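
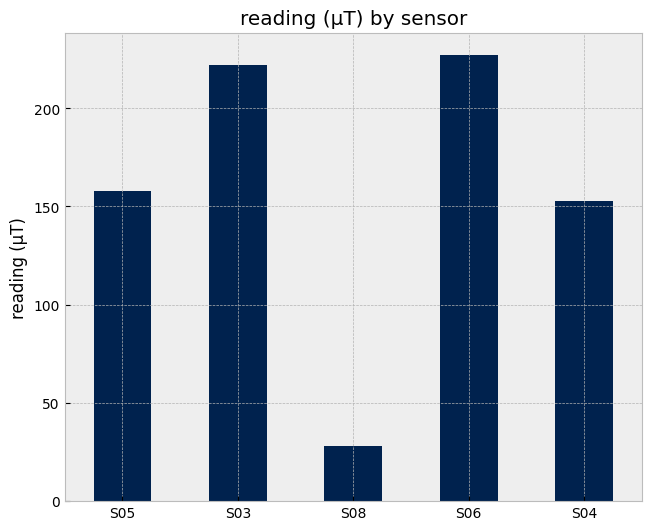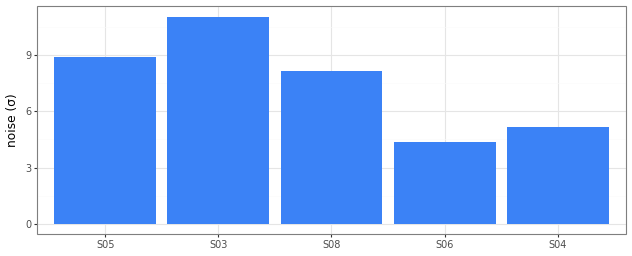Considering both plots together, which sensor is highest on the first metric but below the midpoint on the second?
S06

Chart 2 median noise (σ) ≈ 8; below-median sensors: S06, S04. Among those, S06 has the highest reading (µT) (≈ 225).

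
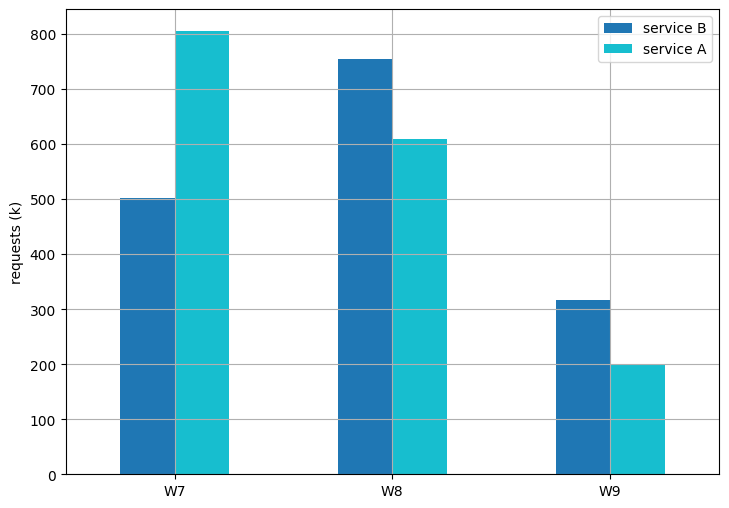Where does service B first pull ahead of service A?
W7: service B ≈ 500 vs service A ≈ 800 (not yet); W8: service B ≈ 800 vs service A ≈ 600 (first crossover).

W8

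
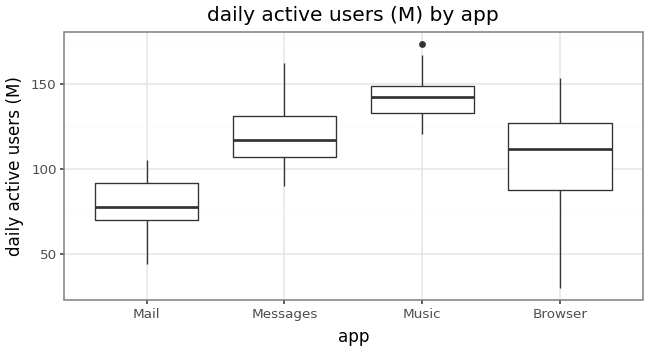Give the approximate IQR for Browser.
≈ 35

Q3 ≈ 125, Q1 ≈ 90; IQR ≈ 35.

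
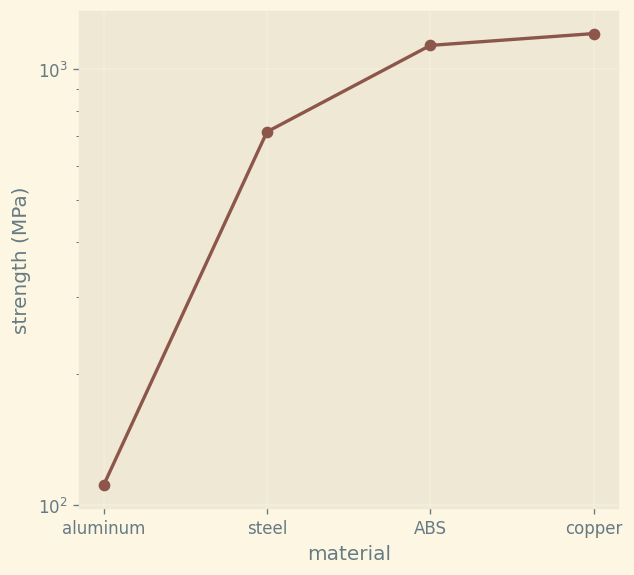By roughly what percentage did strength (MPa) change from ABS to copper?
ABS ≈ 1100, copper ≈ 1200; (1200 − 1100) / 1100 ≈ +9.1%.

≈ +9.1%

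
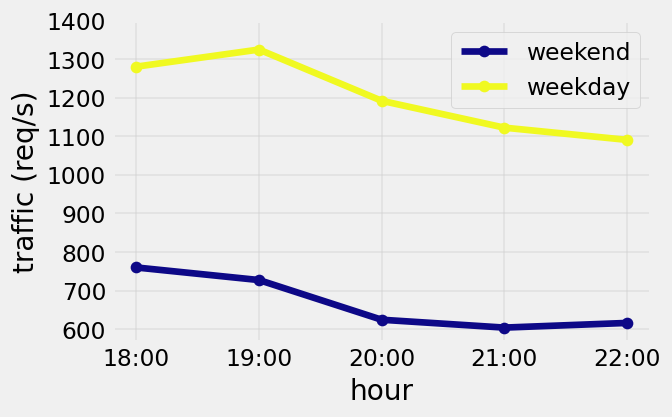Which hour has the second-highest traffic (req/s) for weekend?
Top 3 for weekend: 18:00 ≈ 800, 19:00 ≈ 700, 20:00 ≈ 600.

19:00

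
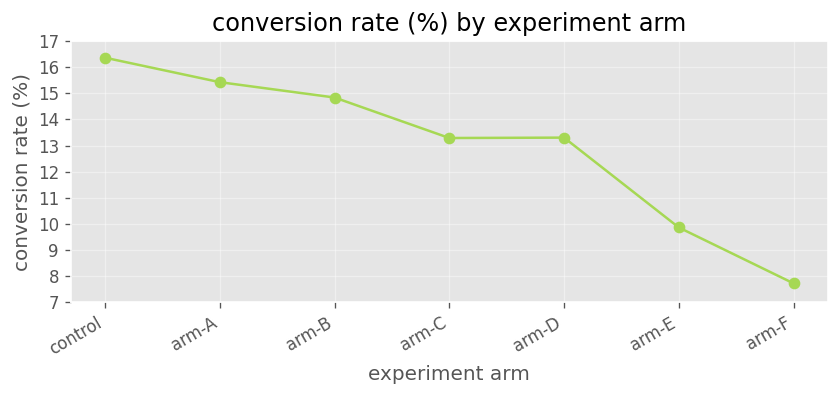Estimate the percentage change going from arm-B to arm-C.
≈ -13.3%

arm-B ≈ 15, arm-C ≈ 13; (13 − 15) / 15 ≈ -13.3%.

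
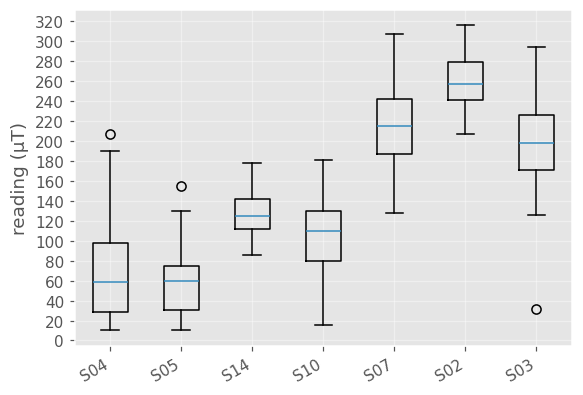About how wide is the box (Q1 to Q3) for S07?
≈ 60

Q3 ≈ 240, Q1 ≈ 180; IQR ≈ 60.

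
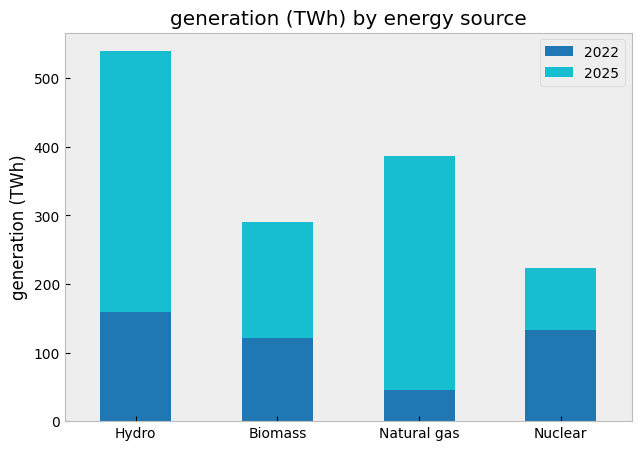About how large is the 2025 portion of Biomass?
≈ 200

2025 top ≈ 300, bottom ≈ 100; segment ≈ 200.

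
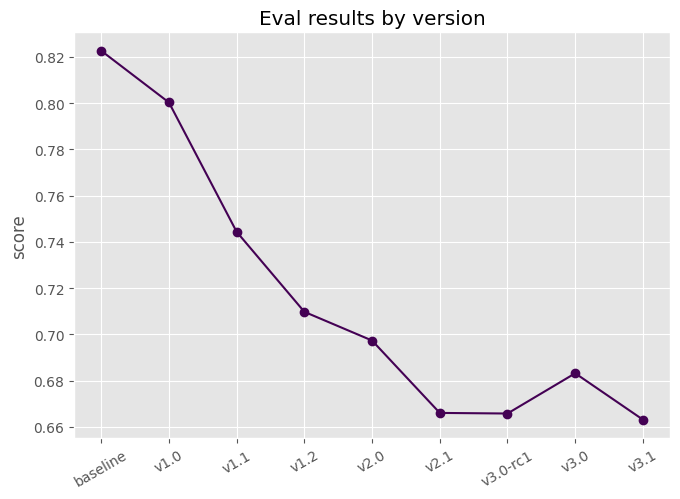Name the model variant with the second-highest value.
v1.0

Top 3: baseline ≈ 0.82, v1.0 ≈ 0.80, v1.1 ≈ 0.74.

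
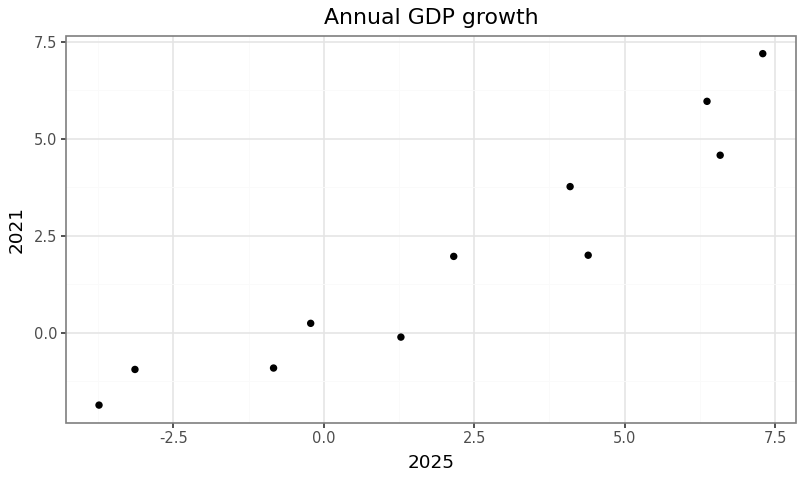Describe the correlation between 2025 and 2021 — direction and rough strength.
Points are positively correlated; strong (|r| ≈ 0.9).

positive, strong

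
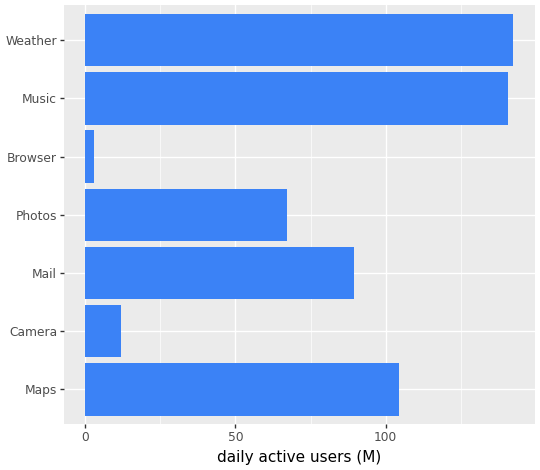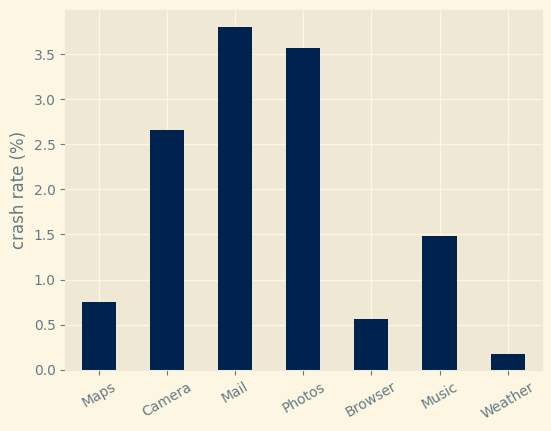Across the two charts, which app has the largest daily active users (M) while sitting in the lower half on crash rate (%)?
Chart 2 median crash rate (%) ≈ 1.5; below-median apps: Maps, Browser, Weather. Among those, Weather has the highest daily active users (M) (≈ 140).

Weather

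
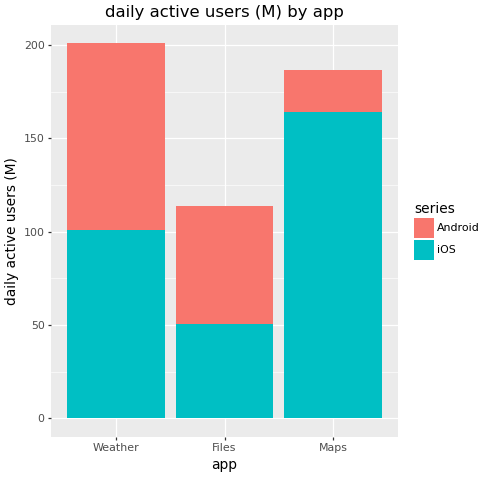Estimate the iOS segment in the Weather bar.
≈ 100

iOS top ≈ 100, bottom ≈ 0; segment ≈ 100.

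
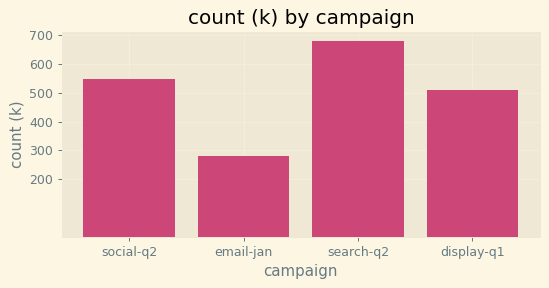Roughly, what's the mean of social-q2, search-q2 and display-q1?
≈ 567

(500 + 700 + 500) / 3 ≈ 567.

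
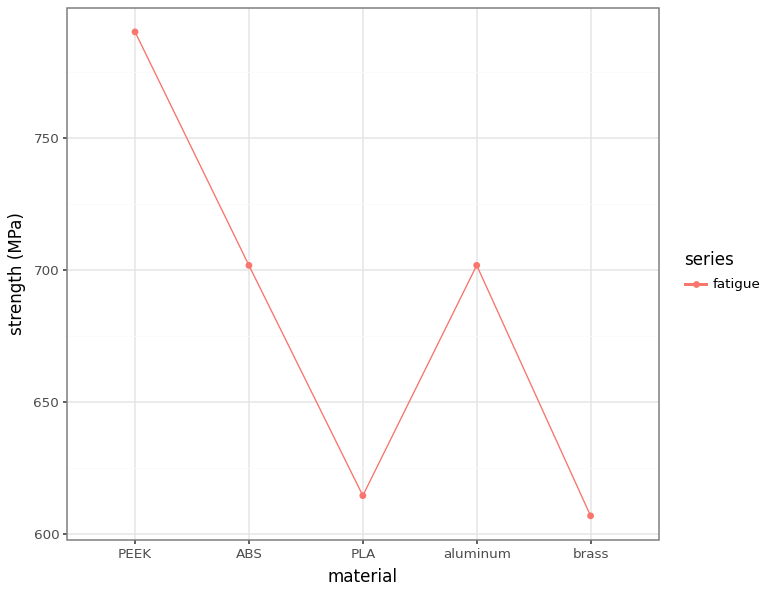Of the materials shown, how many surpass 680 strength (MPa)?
Above 680: PEEK, ABS, aluminum.

3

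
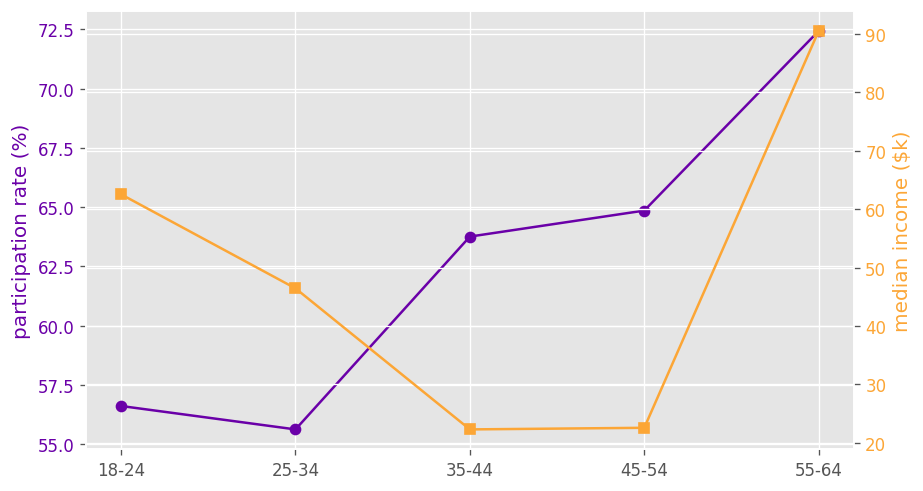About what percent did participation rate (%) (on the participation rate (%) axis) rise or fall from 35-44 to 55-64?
≈ +12.5%

35-44 ≈ 64, 55-64 ≈ 72; (72 − 64) / 64 ≈ +12.5%.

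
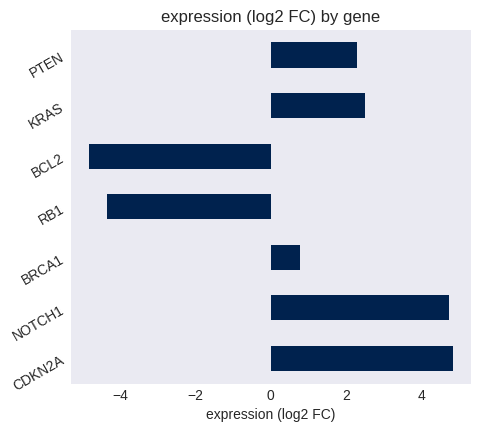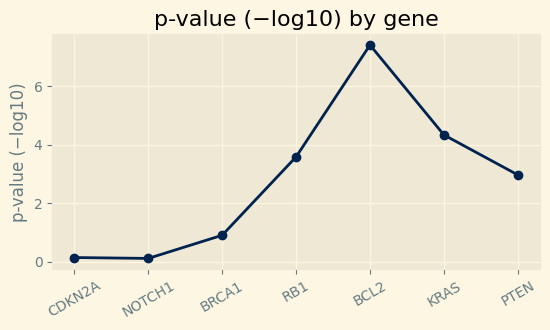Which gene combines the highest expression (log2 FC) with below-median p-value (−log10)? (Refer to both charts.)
Chart 2 median p-value (−log10) ≈ 3; below-median genes: CDKN2A, NOTCH1, BRCA1. Among those, CDKN2A has the highest expression (log2 FC) (≈ 5).

CDKN2A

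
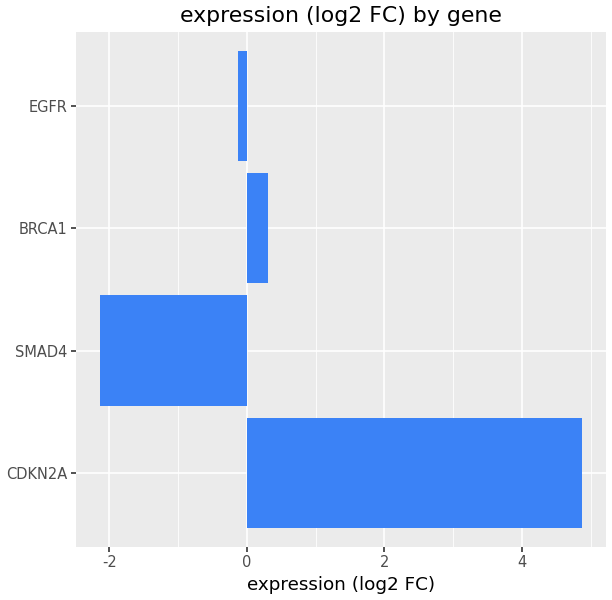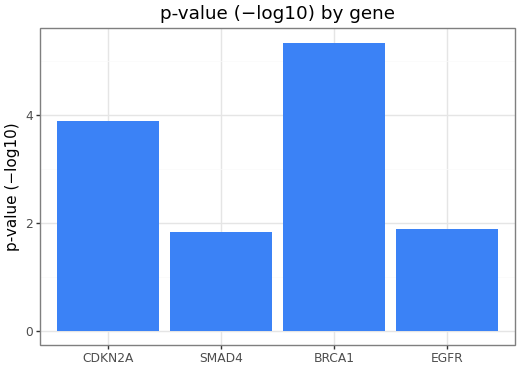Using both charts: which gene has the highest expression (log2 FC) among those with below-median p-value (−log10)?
EGFR

Chart 2 median p-value (−log10) ≈ 3; below-median genes: SMAD4, EGFR. Among those, EGFR has the highest expression (log2 FC) (≈ 0).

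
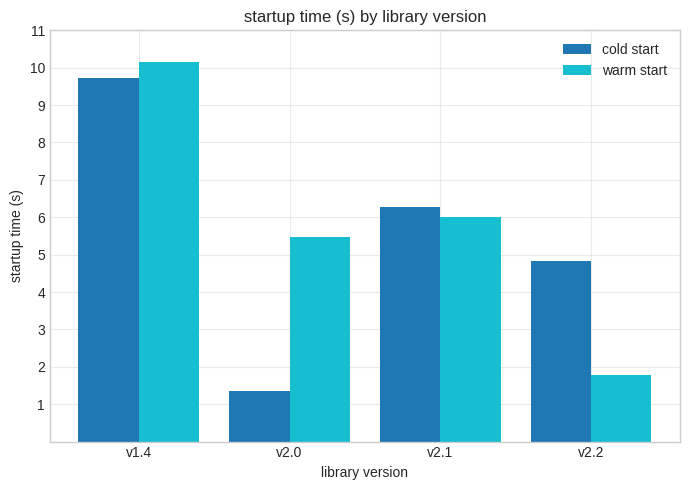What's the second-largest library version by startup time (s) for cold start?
v2.1

Top 3 for cold start: v1.4 ≈ 10, v2.1 ≈ 6, v2.2 ≈ 5.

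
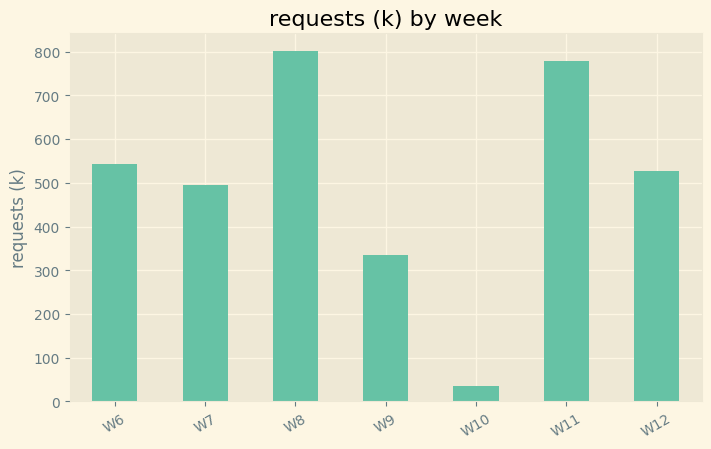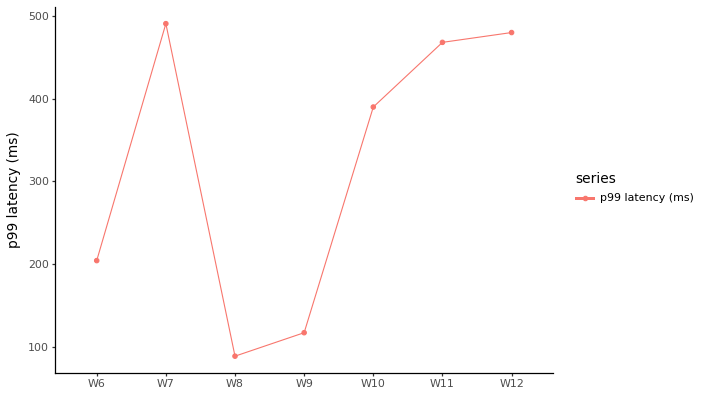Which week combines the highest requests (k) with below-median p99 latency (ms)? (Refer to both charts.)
W8

Chart 2 median p99 latency (ms) ≈ 400; below-median weeks: W6, W8, W9. Among those, W8 has the highest requests (k) (≈ 800).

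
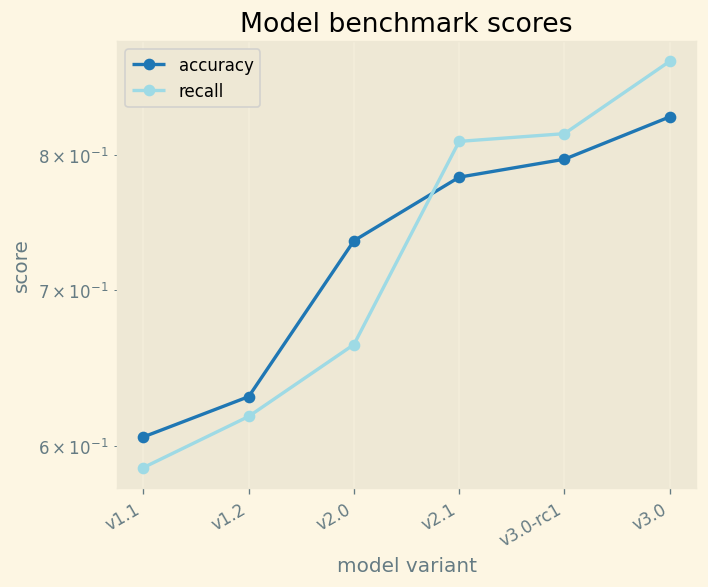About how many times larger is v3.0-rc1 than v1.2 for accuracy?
v3.0-rc1 ≈ 0.80, v1.2 ≈ 0.65; 0.80/0.65 ≈ 1.23.

≈ 1.23×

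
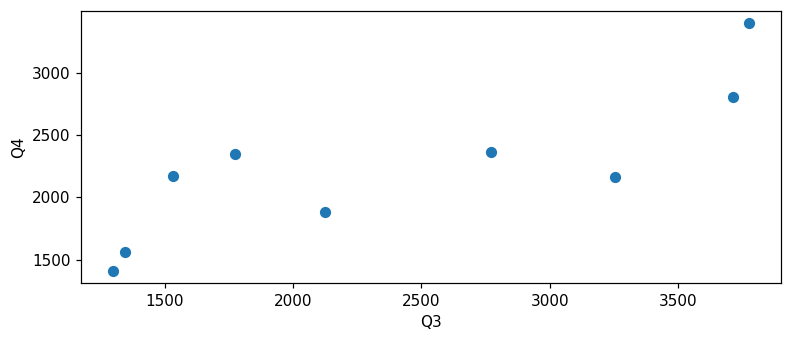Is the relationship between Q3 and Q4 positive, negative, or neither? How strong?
positive, strong

Points are positively correlated; strong (|r| ≈ 0.8).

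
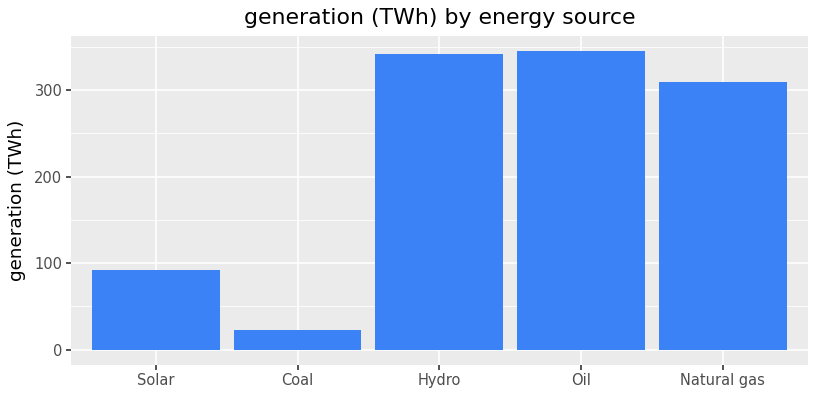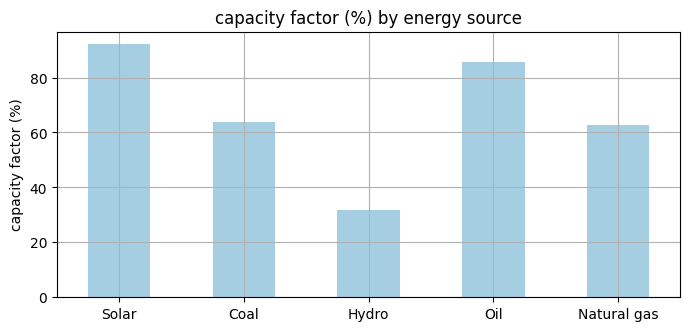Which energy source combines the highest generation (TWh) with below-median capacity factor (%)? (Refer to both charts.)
Chart 2 median capacity factor (%) ≈ 60; below-median energy sources: Hydro, Natural gas. Among those, Hydro has the highest generation (TWh) (≈ 350).

Hydro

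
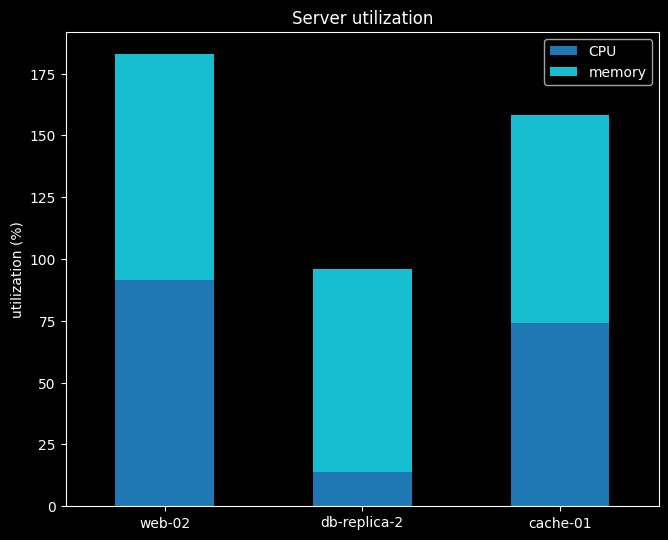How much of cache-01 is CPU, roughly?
CPU top ≈ 80, bottom ≈ 0; segment ≈ 80.

≈ 80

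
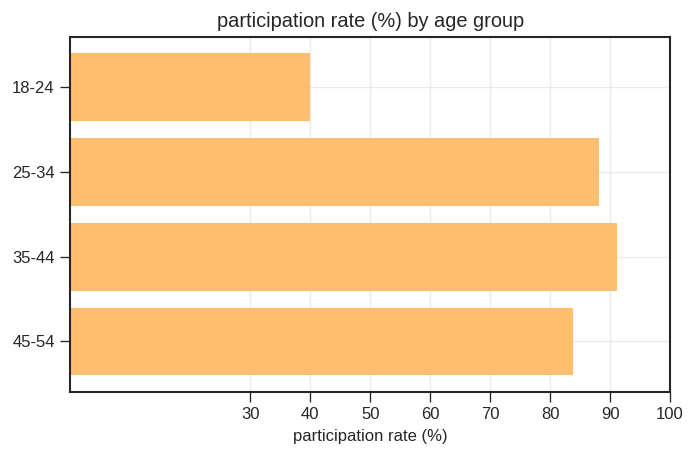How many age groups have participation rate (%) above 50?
3

Above 50: 25-34, 35-44, 45-54.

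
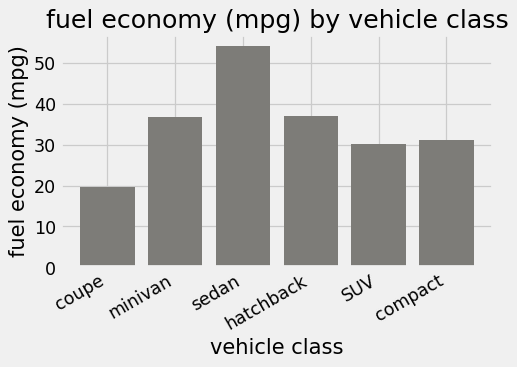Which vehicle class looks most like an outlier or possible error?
sedan

sedan ≈ 55; the rest sit between ≈ 20 and ≈ 35.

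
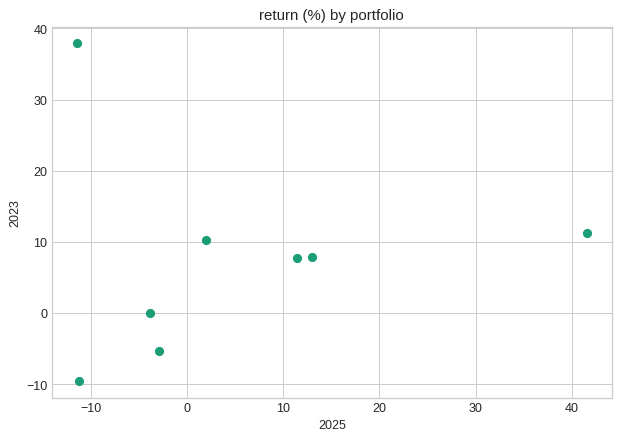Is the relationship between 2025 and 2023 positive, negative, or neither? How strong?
no clear correlation

Points are roughly uncorrelated; weak (|r| ≈ 0.0).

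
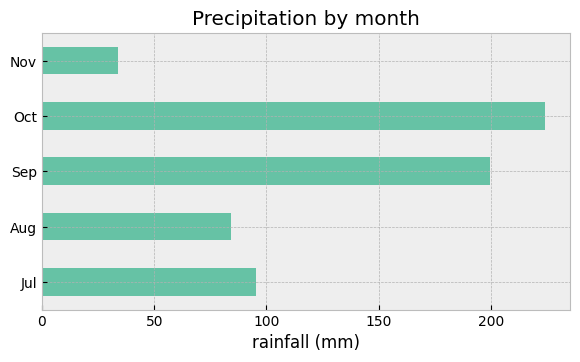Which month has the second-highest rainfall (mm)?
Top 3: Oct ≈ 220, Sep ≈ 200, Jul ≈ 100.

Sep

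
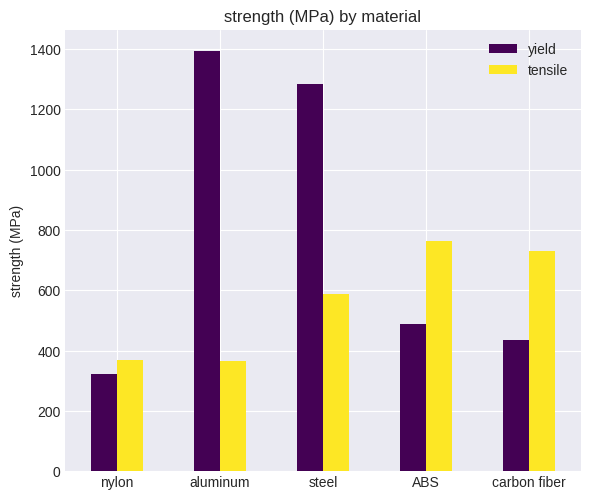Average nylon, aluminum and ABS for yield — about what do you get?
≈ 733

(400 + 1400 + 400) / 3 ≈ 733.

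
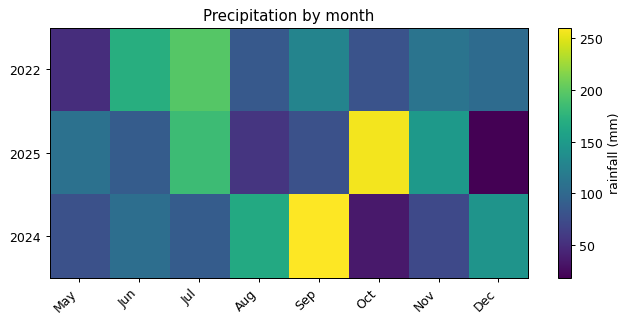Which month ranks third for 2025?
Top 4 for 2025: Oct ≈ 250, Jul ≈ 175, Nov ≈ 150, May ≈ 100.

Nov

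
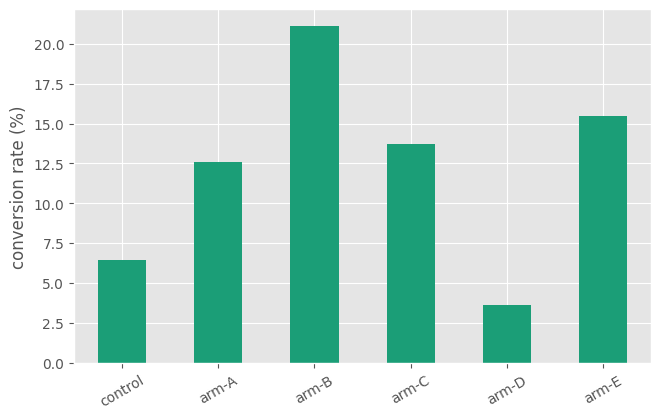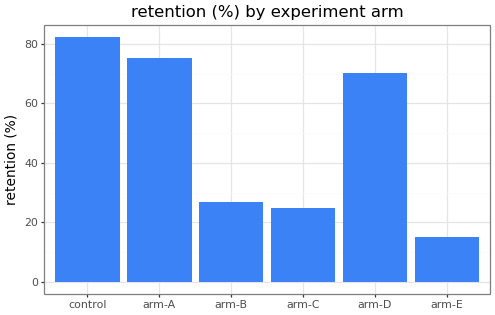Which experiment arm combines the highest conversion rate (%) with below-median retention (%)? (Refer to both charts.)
arm-B

Chart 2 median retention (%) ≈ 50; below-median experiment arms: arm-B, arm-C, arm-E. Among those, arm-B has the highest conversion rate (%) (≈ 22).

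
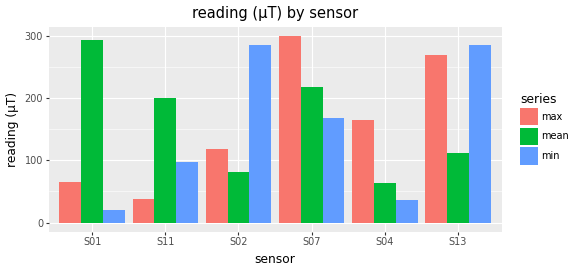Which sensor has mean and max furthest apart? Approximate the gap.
S01: mean ≈ 300, max ≈ 75 → gap ≈ 225. Next-largest (S11) is only ≈ 175.

S01, ≈ 225 µT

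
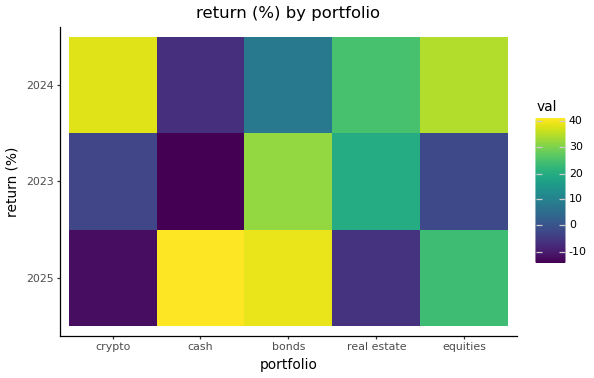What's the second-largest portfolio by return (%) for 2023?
Top 3 for 2023: bonds ≈ 30, real estate ≈ 20, equities ≈ 0.

real estate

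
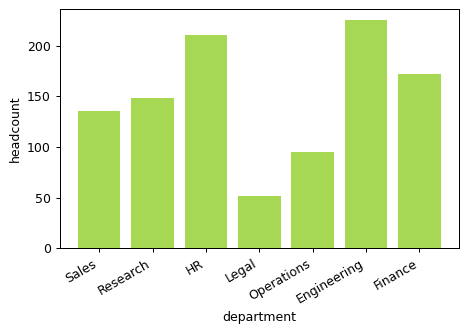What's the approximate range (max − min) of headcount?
≈ 160

Max Engineering ≈ 220, min Legal ≈ 60; range ≈ 160.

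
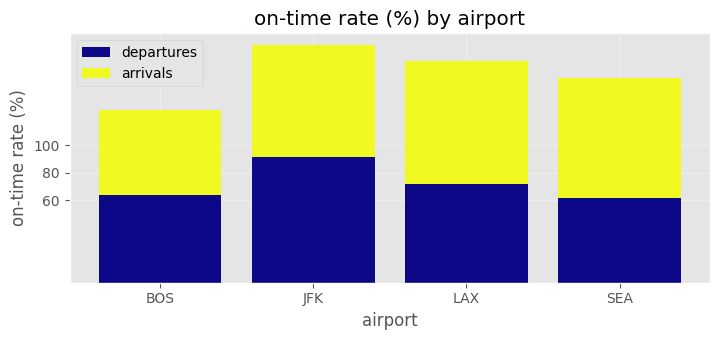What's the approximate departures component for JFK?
departures top ≈ 100, bottom ≈ 0; segment ≈ 100.

≈ 100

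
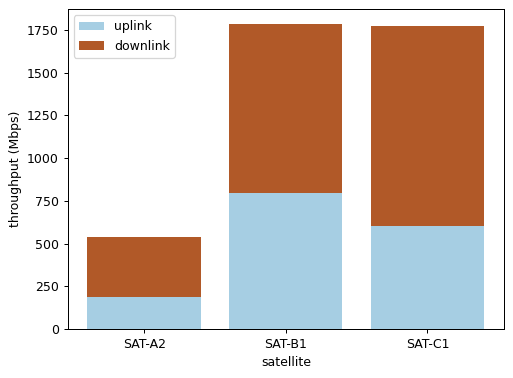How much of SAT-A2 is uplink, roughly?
≈ 200

uplink top ≈ 200, bottom ≈ 0; segment ≈ 200.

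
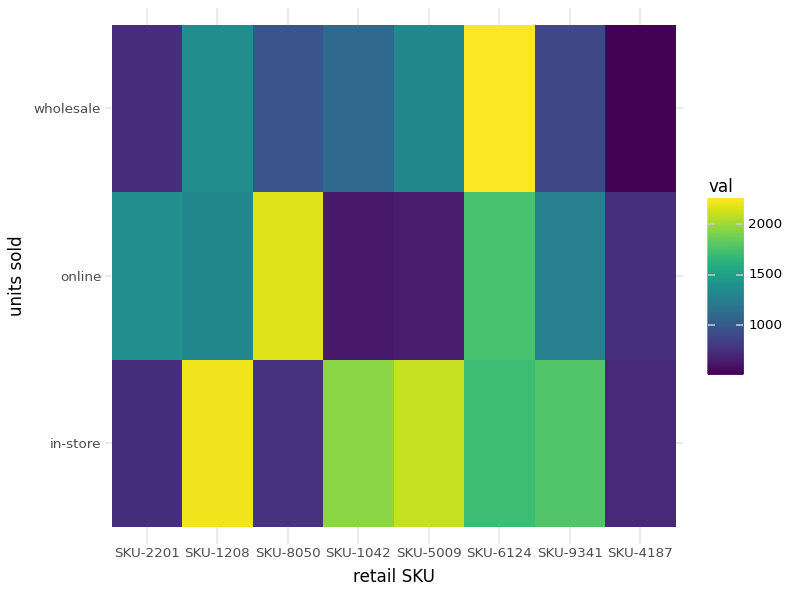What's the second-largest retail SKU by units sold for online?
Top 3 for online: SKU-8050 ≈ 2200, SKU-6124 ≈ 1800, SKU-2201 ≈ 1400.

SKU-6124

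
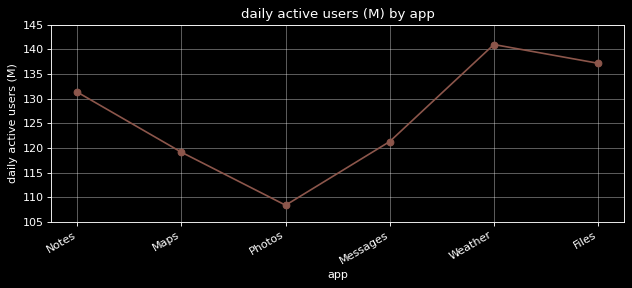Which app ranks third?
Top 4: Weather ≈ 140, Files ≈ 135, Notes ≈ 130, Messages ≈ 120.

Notes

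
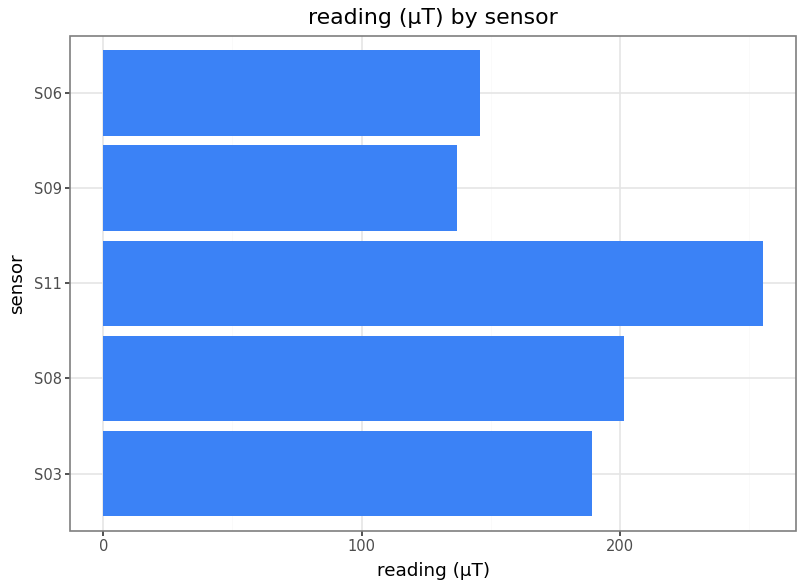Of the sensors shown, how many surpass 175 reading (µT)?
3

Above 175: S03, S08, S11.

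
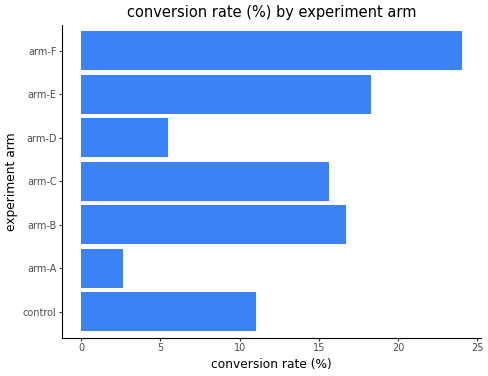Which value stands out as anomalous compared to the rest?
arm-A

arm-A ≈ 2; the rest sit between ≈ 6 and ≈ 24.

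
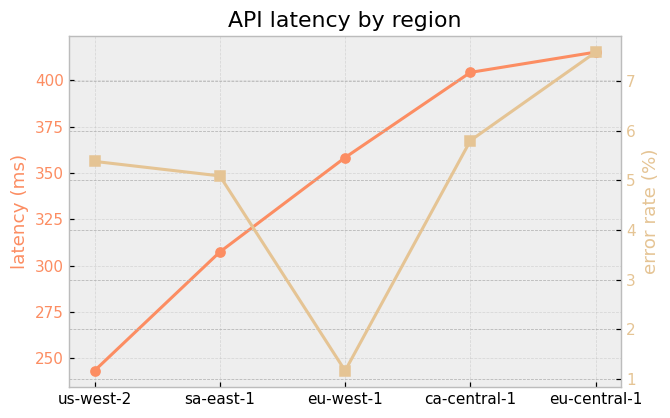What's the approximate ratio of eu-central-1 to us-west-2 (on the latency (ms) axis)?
eu-central-1 ≈ 420, us-west-2 ≈ 240; 420/240 ≈ 1.75.

≈ 1.75×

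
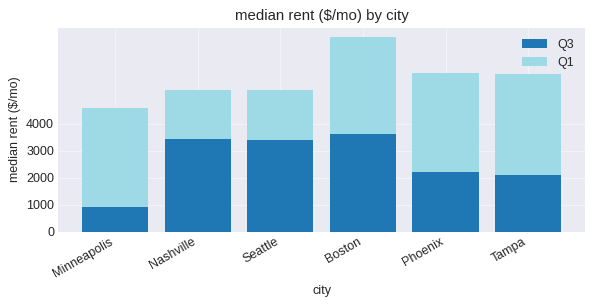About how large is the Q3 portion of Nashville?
≈ 3000

Q3 top ≈ 3000, bottom ≈ 0; segment ≈ 3000.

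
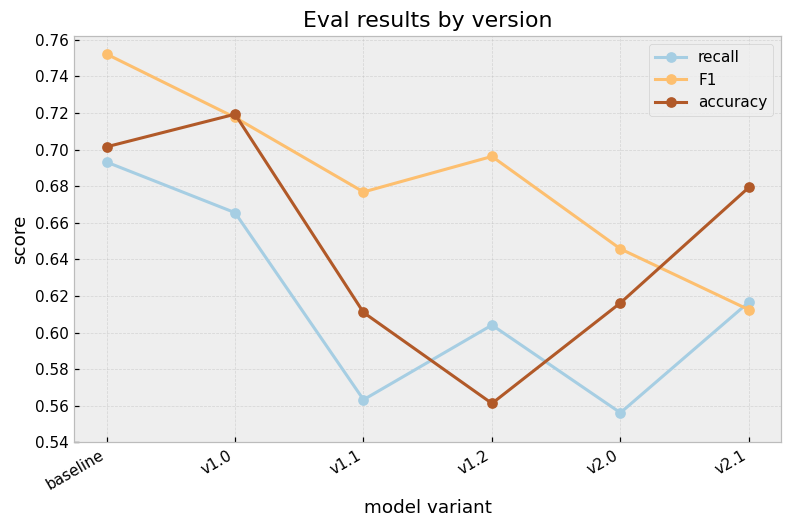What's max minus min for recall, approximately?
Max baseline ≈ 0.70, min v2.0 ≈ 0.56; range ≈ 0.14.

≈ 0.14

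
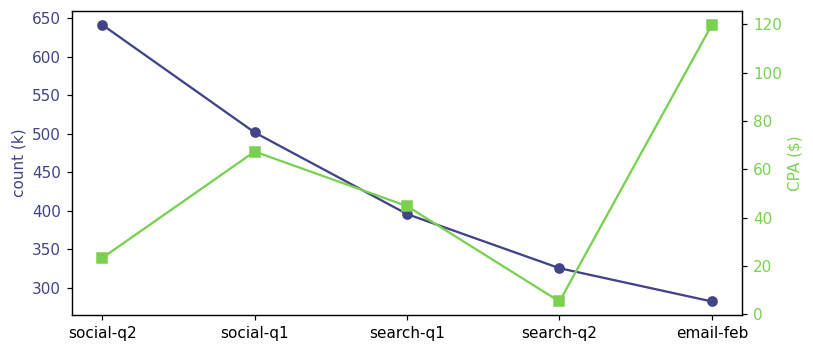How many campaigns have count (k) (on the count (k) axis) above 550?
1

Above 550: social-q2.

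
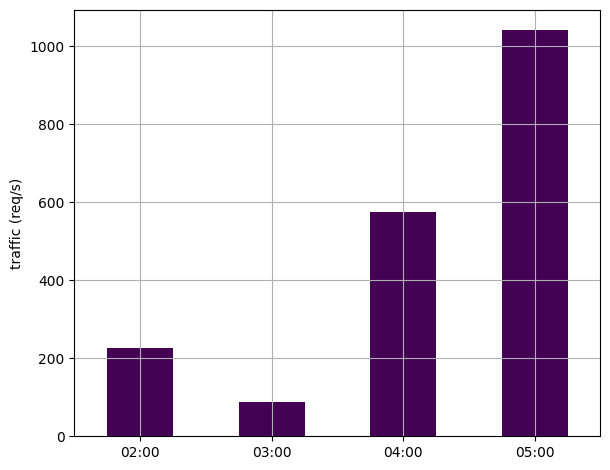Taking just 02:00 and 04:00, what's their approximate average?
(200 + 600) / 2 ≈ 400.

≈ 400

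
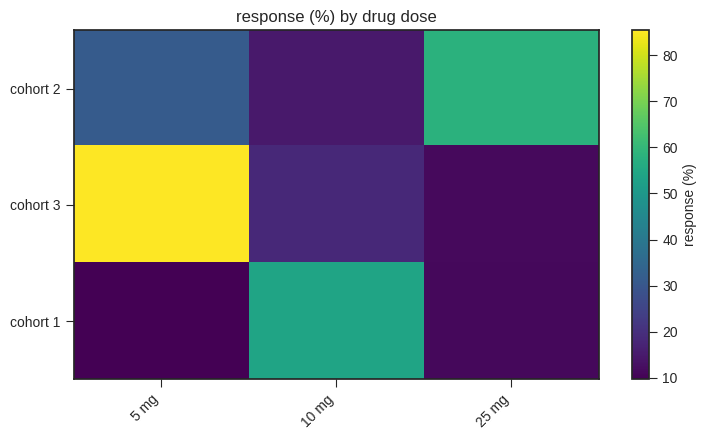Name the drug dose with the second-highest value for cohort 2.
Top 3 for cohort 2: 25 mg ≈ 60, 5 mg ≈ 30, 10 mg ≈ 10.

5 mg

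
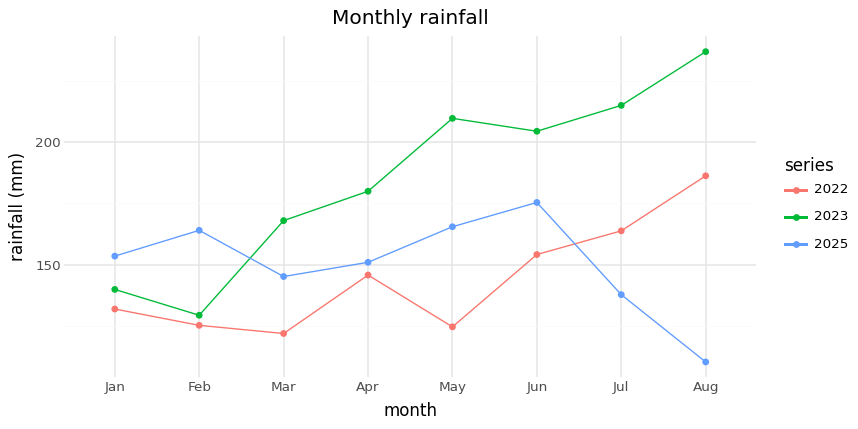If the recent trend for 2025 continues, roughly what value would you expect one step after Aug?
≈ 90

Last three: 180, 140, 120 → slope ≈ -30/step → next ≈ 90.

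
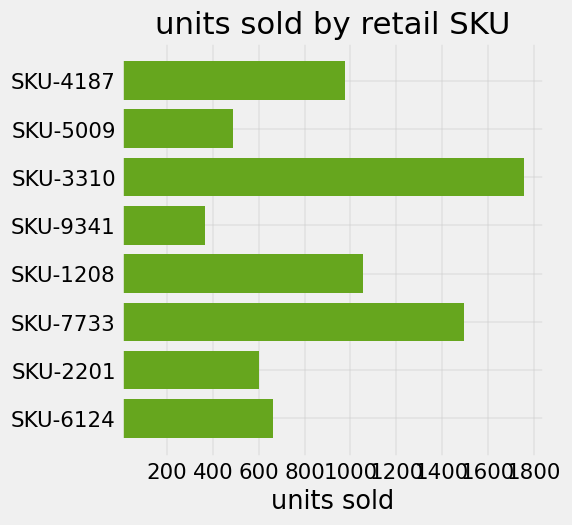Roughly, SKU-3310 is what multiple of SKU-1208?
SKU-3310 ≈ 1800, SKU-1208 ≈ 1000; 1800/1000 ≈ 1.8.

≈ 1.8×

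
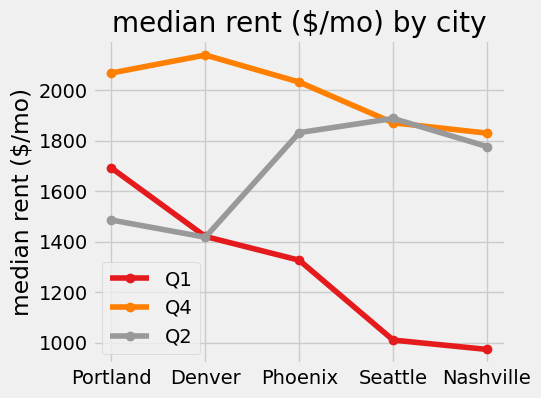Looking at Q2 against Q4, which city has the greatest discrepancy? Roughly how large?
Denver: Q2 ≈ 1400, Q4 ≈ 2100 → gap ≈ 700. Next-largest (Portland) is only ≈ 600.

Denver, ≈ 700 $/mo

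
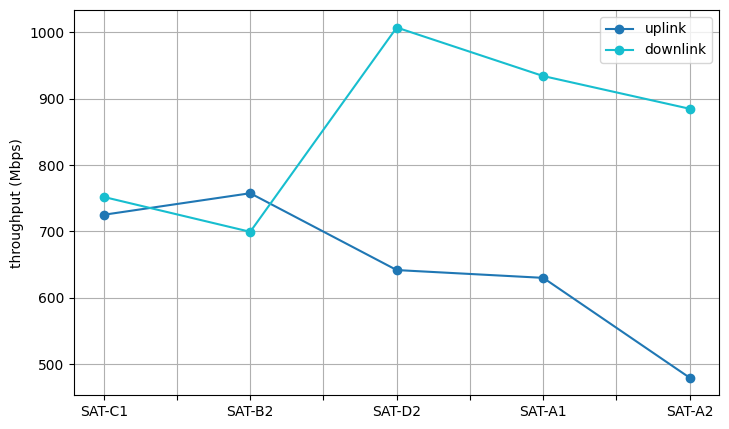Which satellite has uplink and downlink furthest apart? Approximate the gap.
SAT-A2: uplink ≈ 500, downlink ≈ 900 → gap ≈ 400. Next-largest (SAT-D2) is only ≈ 350.

SAT-A2, ≈ 400 Mbps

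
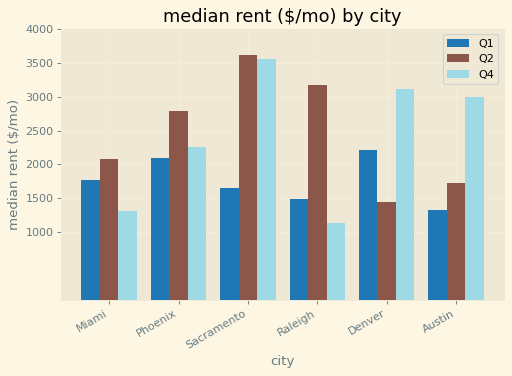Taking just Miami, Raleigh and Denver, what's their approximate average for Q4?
(1500 + 1000 + 3000) / 3 ≈ 1833.

≈ 1833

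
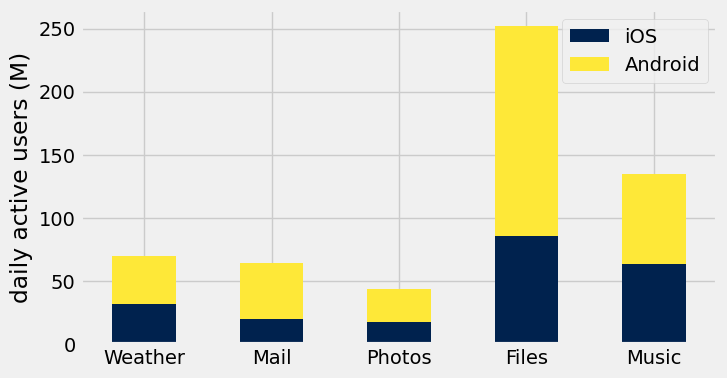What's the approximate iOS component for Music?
≈ 75

iOS top ≈ 75, bottom ≈ 0; segment ≈ 75.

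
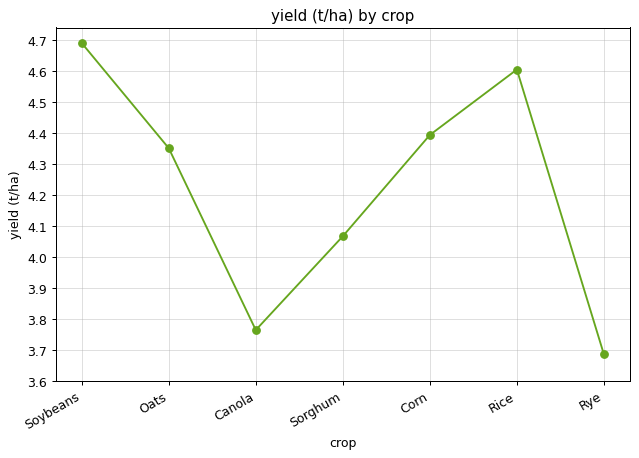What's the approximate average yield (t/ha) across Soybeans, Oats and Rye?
(4.7 + 4.3 + 3.7) / 3 ≈ 4.23.

≈ 4.23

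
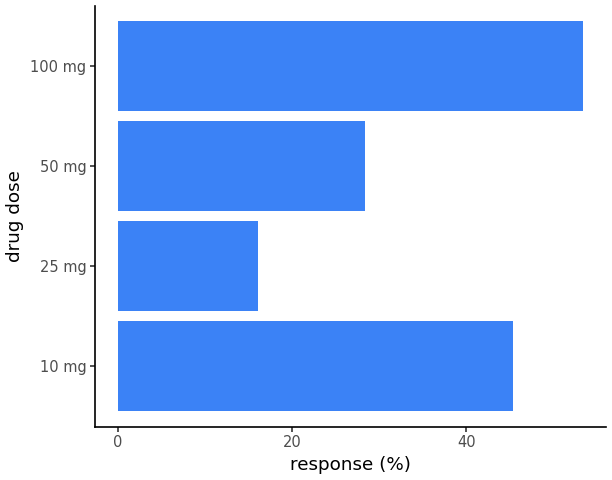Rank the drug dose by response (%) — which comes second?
Top 3: 100 mg ≈ 55, 10 mg ≈ 45, 50 mg ≈ 30.

10 mg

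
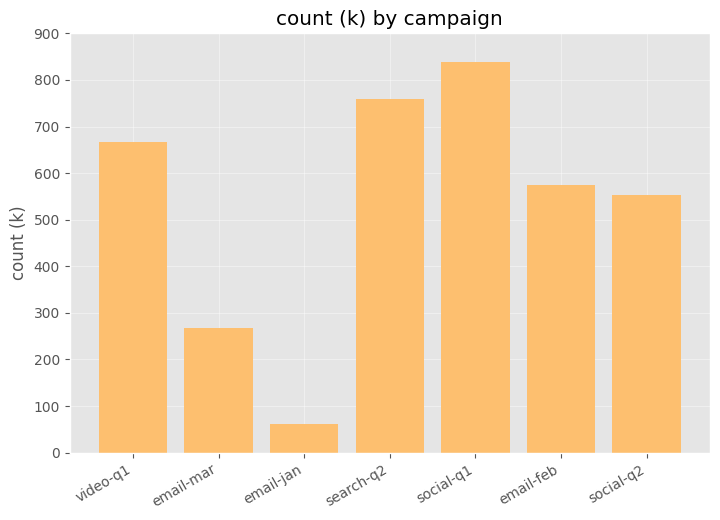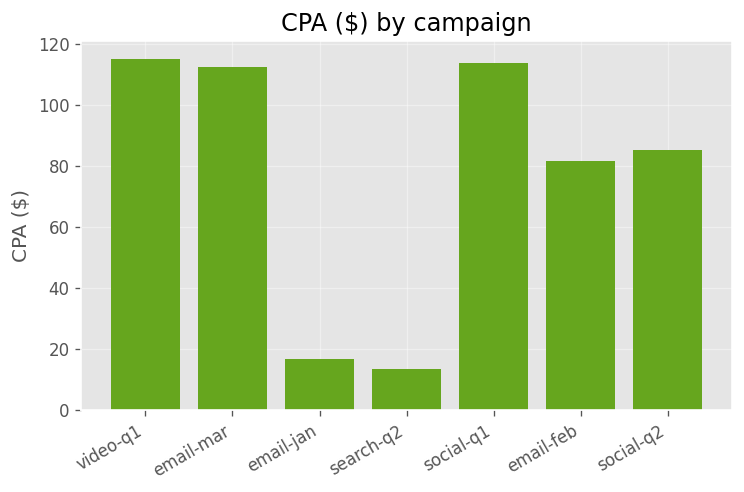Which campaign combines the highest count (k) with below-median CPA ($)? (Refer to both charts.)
Chart 2 median CPA ($) ≈ 80; below-median campaigns: email-jan, search-q2, email-feb. Among those, search-q2 has the highest count (k) (≈ 800).

search-q2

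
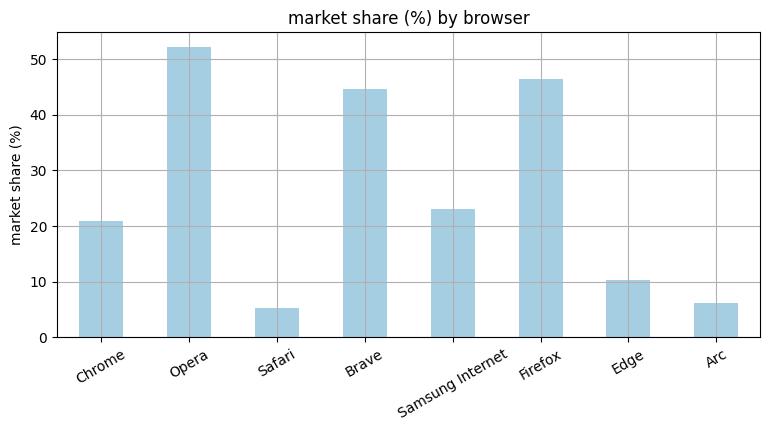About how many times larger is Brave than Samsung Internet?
≈ 1.8×

Brave ≈ 45, Samsung Internet ≈ 25; 45/25 ≈ 1.8.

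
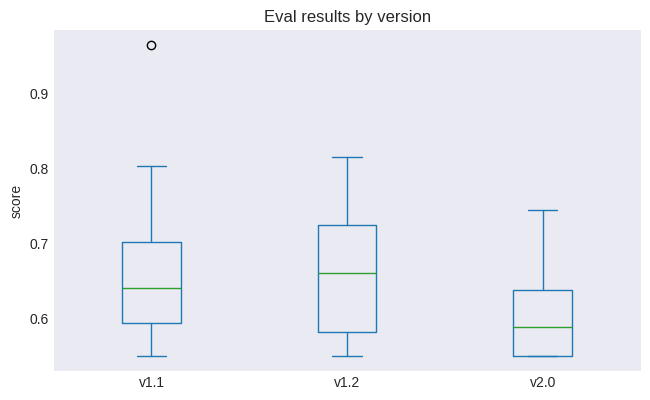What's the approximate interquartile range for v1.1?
≈ 0.11

Q3 ≈ 0.70, Q1 ≈ 0.59; IQR ≈ 0.11.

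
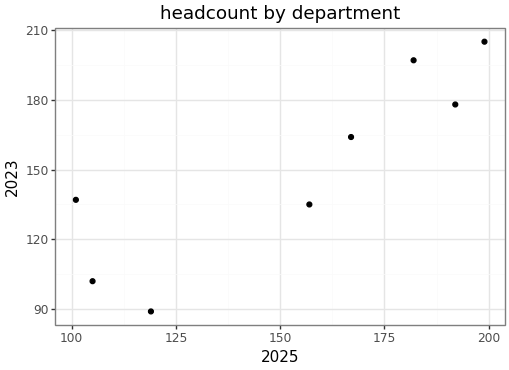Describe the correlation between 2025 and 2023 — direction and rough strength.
positive, strong

Points are positively correlated; strong (|r| ≈ 0.9).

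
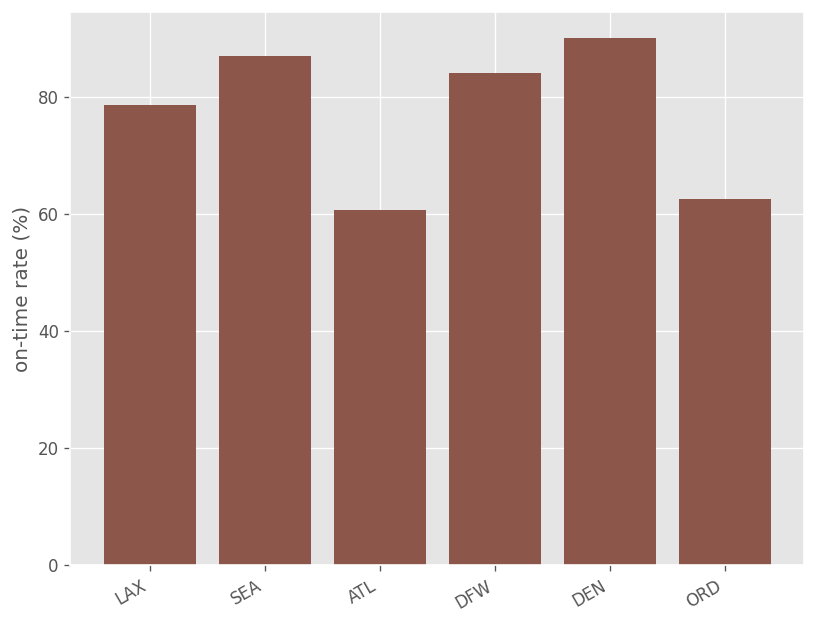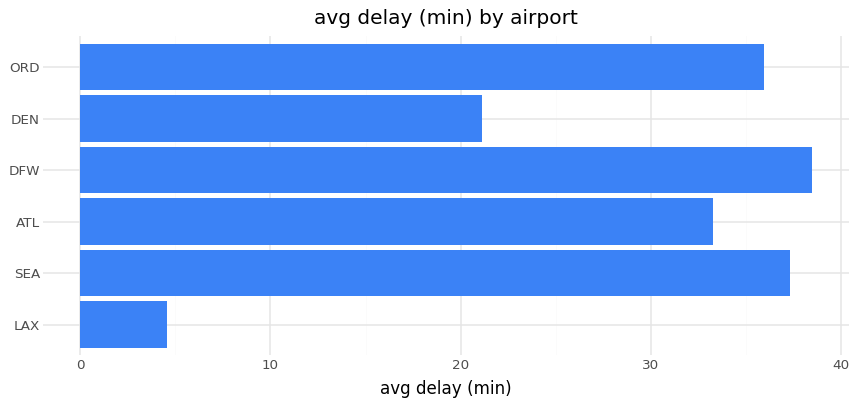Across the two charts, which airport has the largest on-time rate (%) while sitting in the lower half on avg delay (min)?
Chart 2 median avg delay (min) ≈ 35; below-median airports: LAX, ATL, DEN. Among those, DEN has the highest on-time rate (%) (≈ 90).

DEN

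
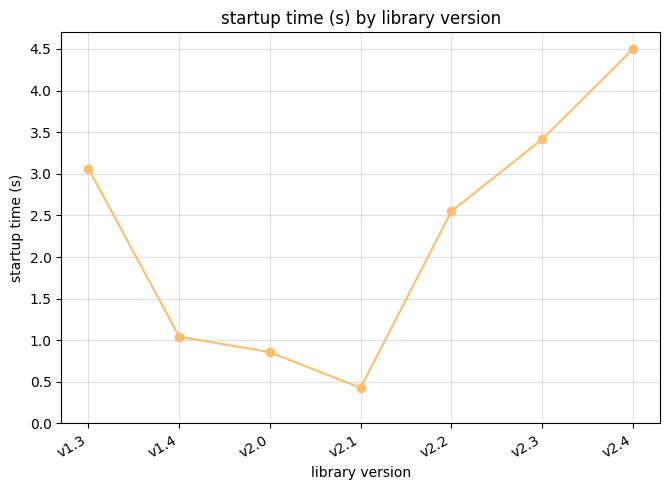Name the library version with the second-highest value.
Top 3: v2.4 ≈ 4.5, v2.3 ≈ 3.5, v1.3 ≈ 3.0.

v2.3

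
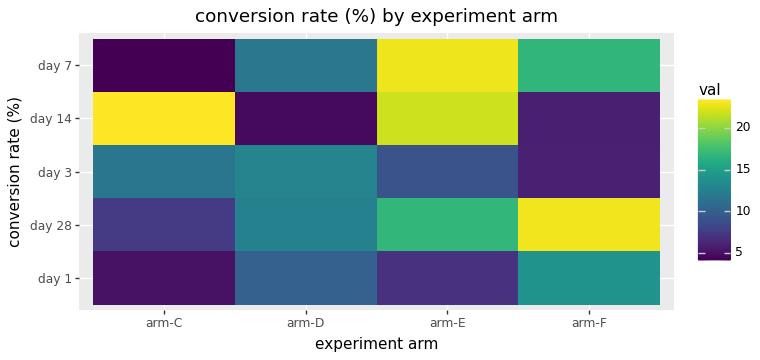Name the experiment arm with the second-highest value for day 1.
Top 3 for day 1: arm-F ≈ 14, arm-D ≈ 10, arm-E ≈ 6.

arm-D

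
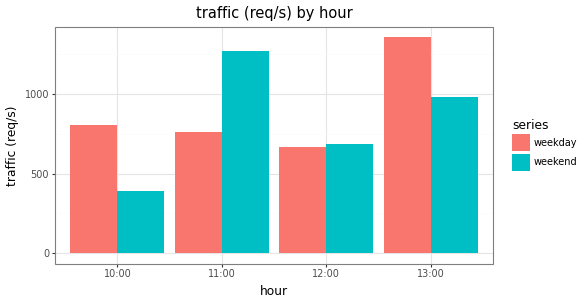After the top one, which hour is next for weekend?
13:00

Top 3 for weekend: 11:00 ≈ 1200, 13:00 ≈ 1000, 12:00 ≈ 600.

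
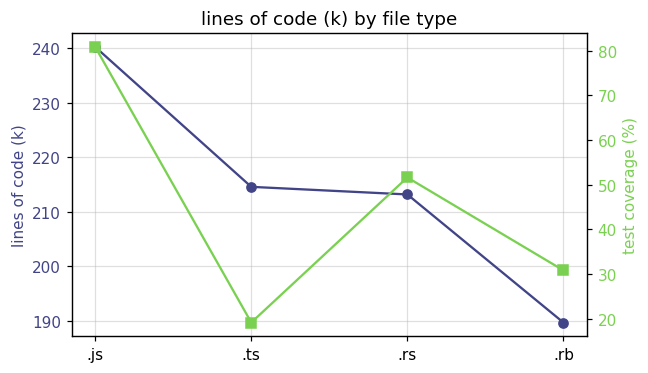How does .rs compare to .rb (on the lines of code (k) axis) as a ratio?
≈ 1.13×

.rs ≈ 215, .rb ≈ 190; 215/190 ≈ 1.13.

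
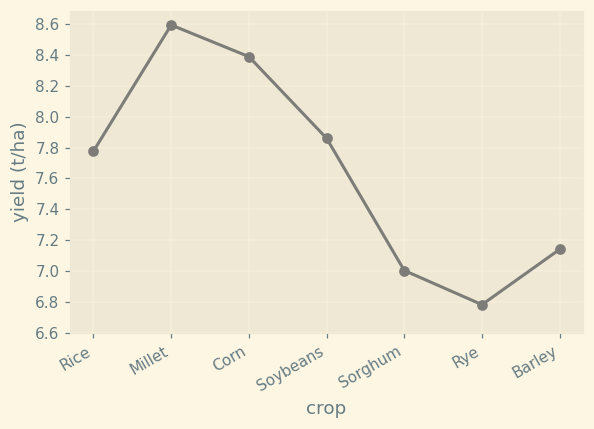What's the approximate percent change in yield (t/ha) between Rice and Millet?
Rice ≈ 7.8, Millet ≈ 8.6; (8.6 − 7.8) / 7.8 ≈ +10.3%.

≈ +10.3%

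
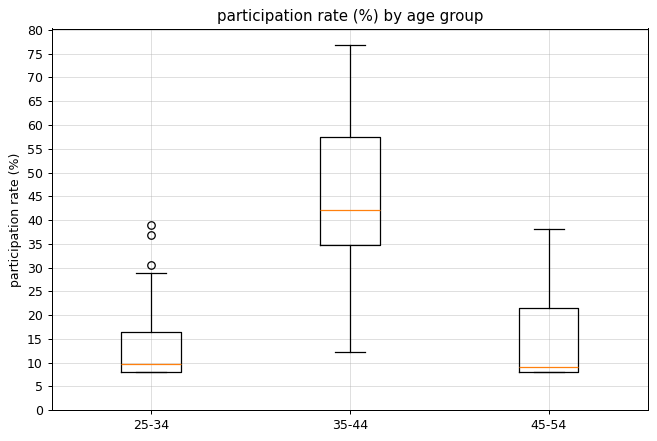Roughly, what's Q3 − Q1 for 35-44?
≈ 25

Q3 ≈ 60, Q1 ≈ 35; IQR ≈ 25.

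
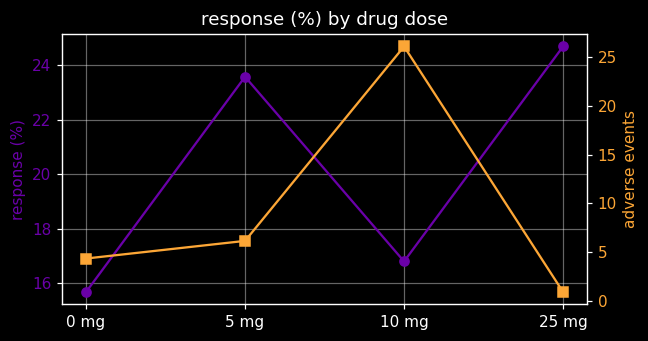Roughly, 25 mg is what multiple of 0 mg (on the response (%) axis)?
25 mg ≈ 25, 0 mg ≈ 16; 25/16 ≈ 1.56.

≈ 1.56×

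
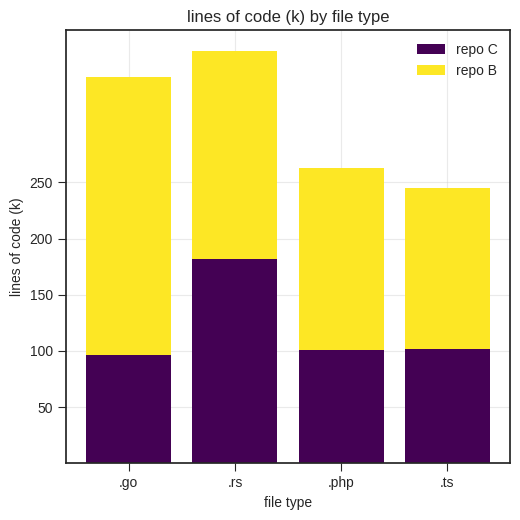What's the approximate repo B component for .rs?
≈ 150

repo B top ≈ 350, bottom ≈ 200; segment ≈ 150.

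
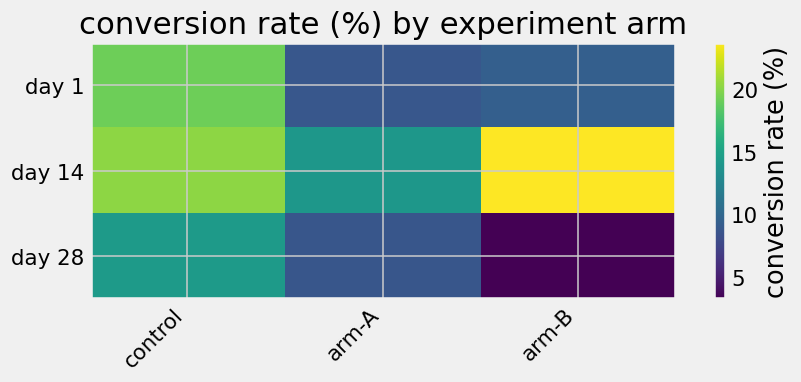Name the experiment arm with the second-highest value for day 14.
Top 3 for day 14: arm-B ≈ 24, control ≈ 20, arm-A ≈ 14.

control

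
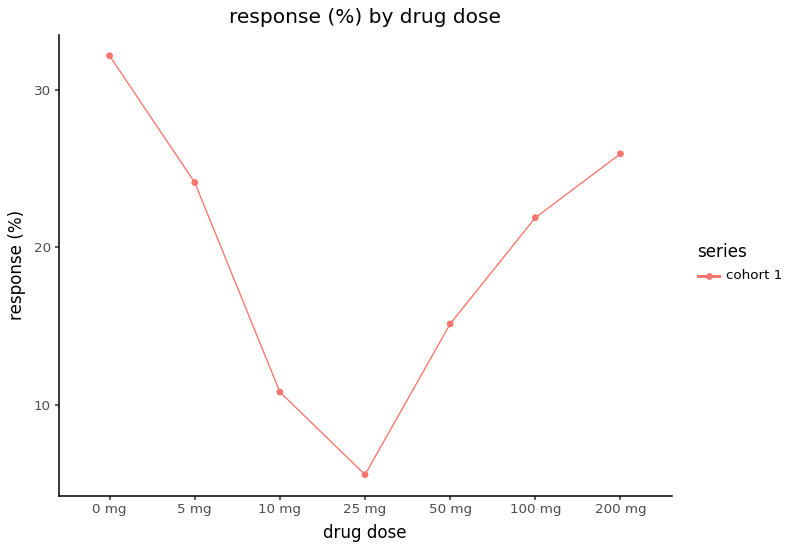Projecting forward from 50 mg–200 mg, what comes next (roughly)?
Last three: 15, 20, 25 → slope ≈ 5/step → next ≈ 30.

≈ 30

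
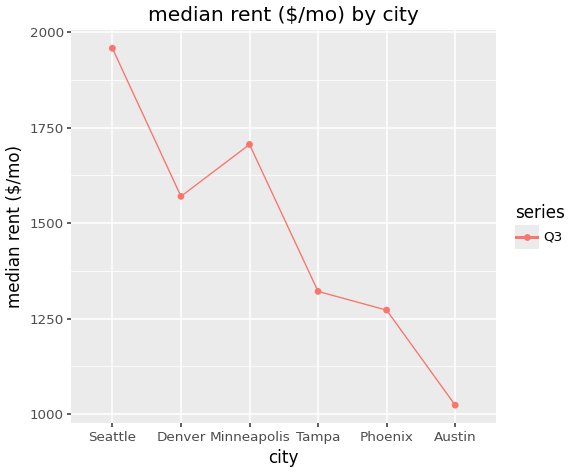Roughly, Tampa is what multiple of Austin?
≈ 1.3×

Tampa ≈ 1300, Austin ≈ 1000; 1300/1000 ≈ 1.3.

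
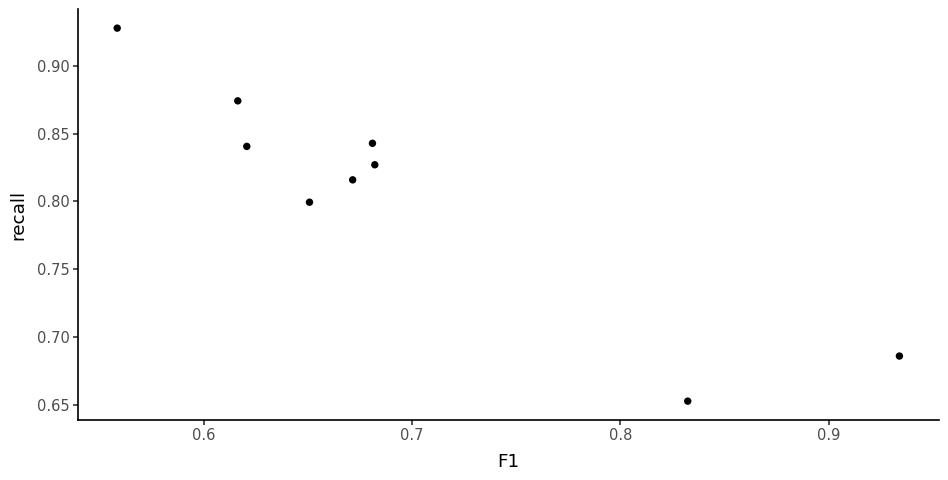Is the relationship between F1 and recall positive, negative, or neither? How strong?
negative, strong

Points are negatively correlated; strong (|r| ≈ 0.9).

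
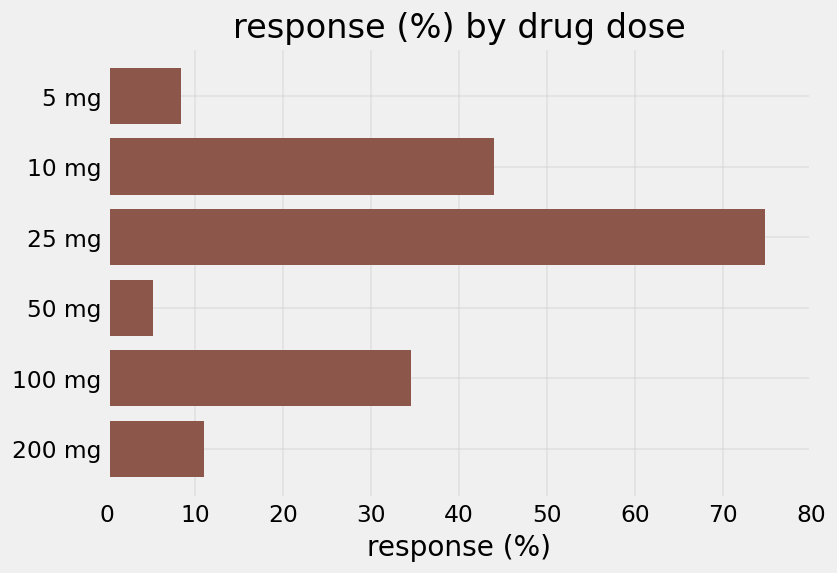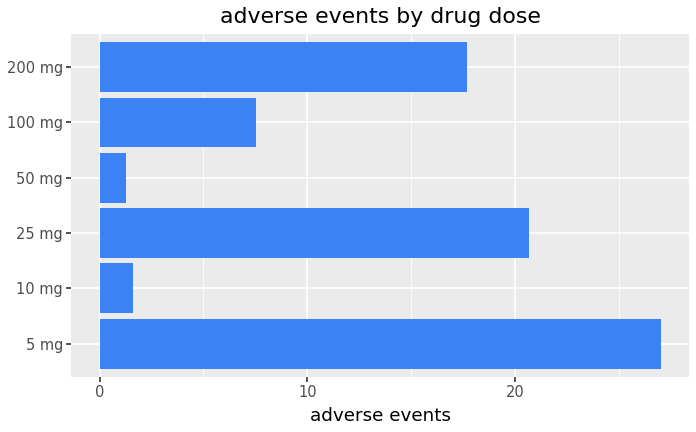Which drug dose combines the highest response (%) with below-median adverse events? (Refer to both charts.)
10 mg

Chart 2 median adverse events ≈ 15; below-median drug doses: 10 mg, 50 mg, 100 mg. Among those, 10 mg has the highest response (%) (≈ 40).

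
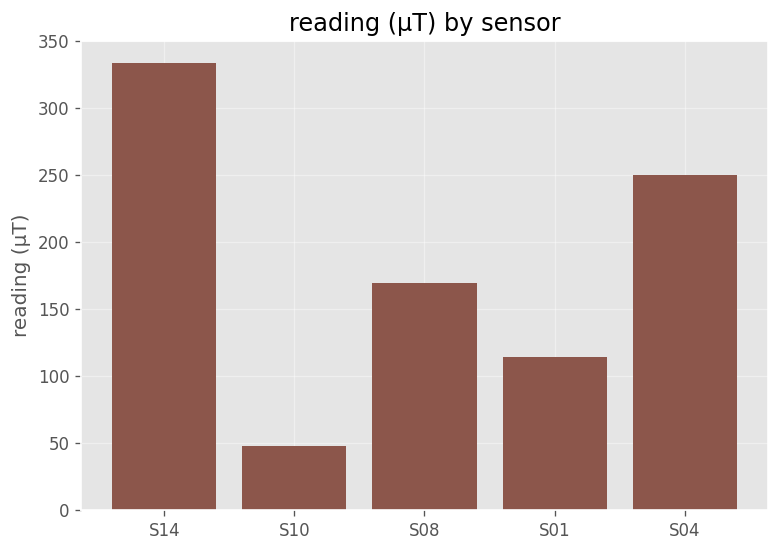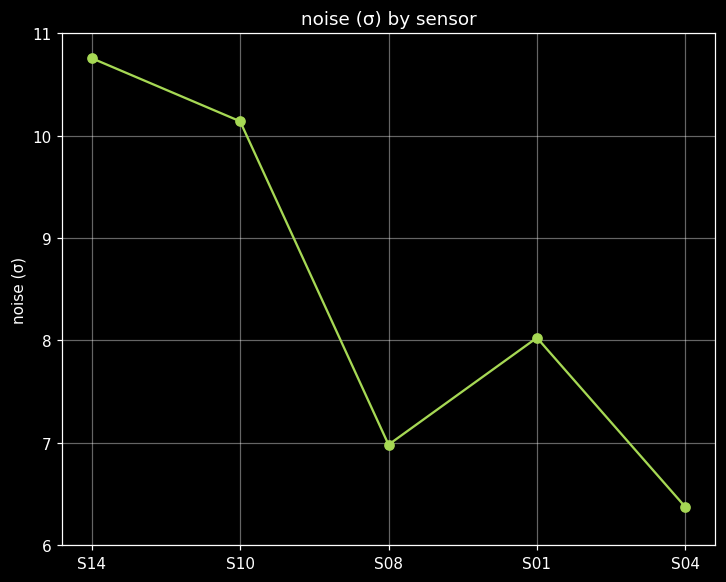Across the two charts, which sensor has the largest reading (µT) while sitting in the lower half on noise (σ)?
Chart 2 median noise (σ) ≈ 8; below-median sensors: S08, S04. Among those, S04 has the highest reading (µT) (≈ 250).

S04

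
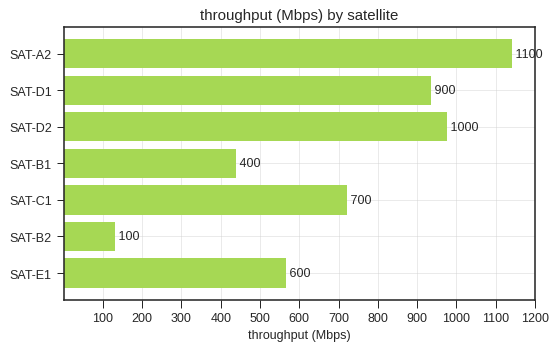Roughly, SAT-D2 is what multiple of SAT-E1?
≈ 1.67×

SAT-D2 ≈ 1000, SAT-E1 ≈ 600; 1000/600 ≈ 1.67.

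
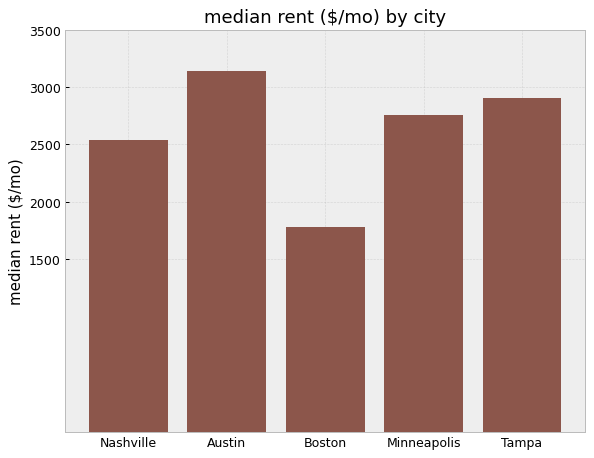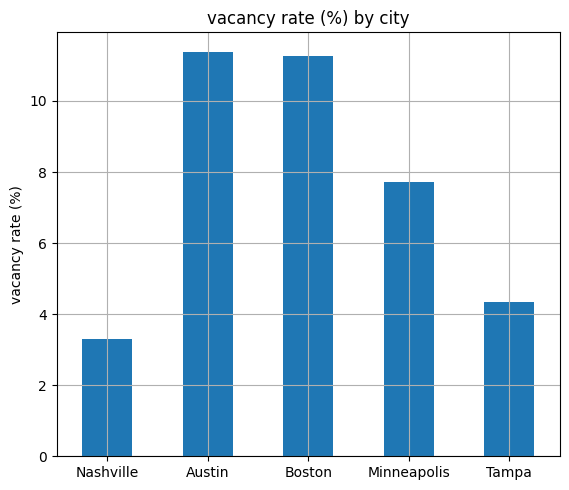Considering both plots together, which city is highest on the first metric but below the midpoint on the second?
Chart 2 median vacancy rate (%) ≈ 8; below-median cities: Nashville, Tampa. Among those, Tampa has the highest median rent ($/mo) (≈ 3000).

Tampa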